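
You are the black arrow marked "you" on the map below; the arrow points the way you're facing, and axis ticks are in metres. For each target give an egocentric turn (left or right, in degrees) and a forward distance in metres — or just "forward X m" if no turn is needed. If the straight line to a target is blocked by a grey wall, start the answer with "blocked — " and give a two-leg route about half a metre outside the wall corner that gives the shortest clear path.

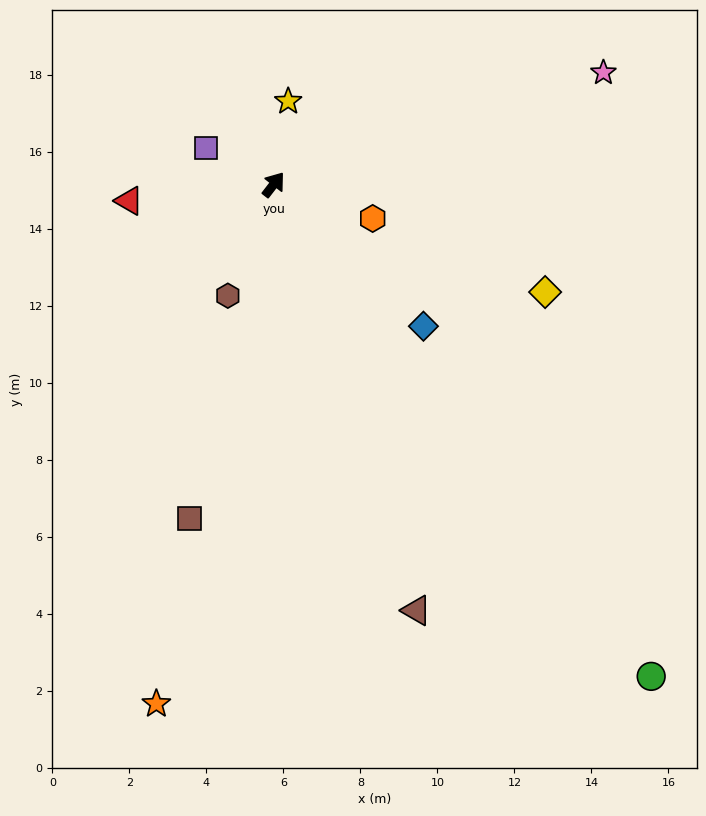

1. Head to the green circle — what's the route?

turn right 105°, forward 16.1 m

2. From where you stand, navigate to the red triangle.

turn left 134°, forward 3.8 m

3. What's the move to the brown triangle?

turn right 124°, forward 11.7 m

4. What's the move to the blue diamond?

turn right 96°, forward 5.4 m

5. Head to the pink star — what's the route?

turn right 34°, forward 9.0 m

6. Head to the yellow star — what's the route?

turn left 28°, forward 2.2 m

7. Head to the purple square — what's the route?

turn left 99°, forward 2.0 m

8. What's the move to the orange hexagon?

turn right 71°, forward 2.7 m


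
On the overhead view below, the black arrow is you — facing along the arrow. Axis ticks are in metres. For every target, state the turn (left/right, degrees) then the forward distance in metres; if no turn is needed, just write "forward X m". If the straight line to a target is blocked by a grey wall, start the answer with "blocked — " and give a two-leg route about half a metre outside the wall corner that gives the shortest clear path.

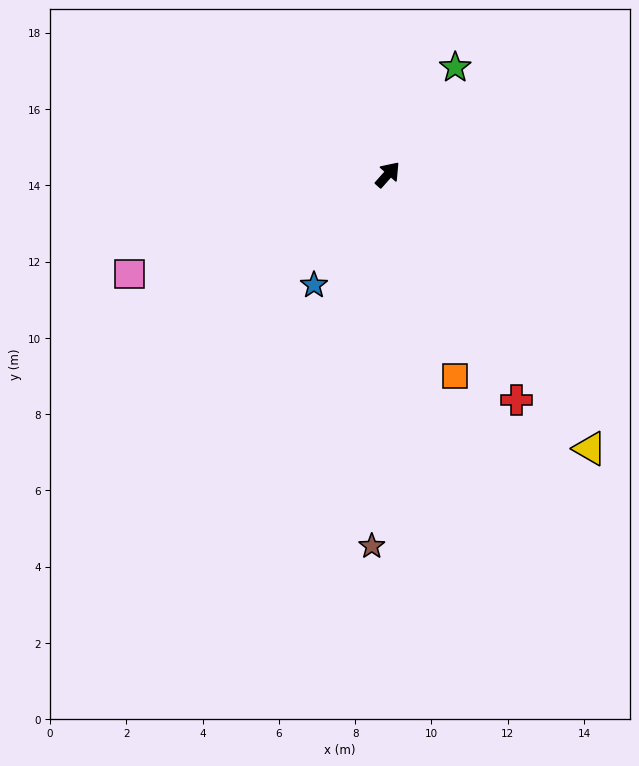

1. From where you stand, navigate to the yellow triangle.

turn right 102°, forward 8.9 m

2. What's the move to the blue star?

turn right 172°, forward 3.5 m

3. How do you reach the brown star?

turn right 141°, forward 9.8 m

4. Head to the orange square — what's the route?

turn right 120°, forward 5.6 m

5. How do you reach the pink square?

turn left 153°, forward 7.3 m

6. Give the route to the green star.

turn left 9°, forward 3.3 m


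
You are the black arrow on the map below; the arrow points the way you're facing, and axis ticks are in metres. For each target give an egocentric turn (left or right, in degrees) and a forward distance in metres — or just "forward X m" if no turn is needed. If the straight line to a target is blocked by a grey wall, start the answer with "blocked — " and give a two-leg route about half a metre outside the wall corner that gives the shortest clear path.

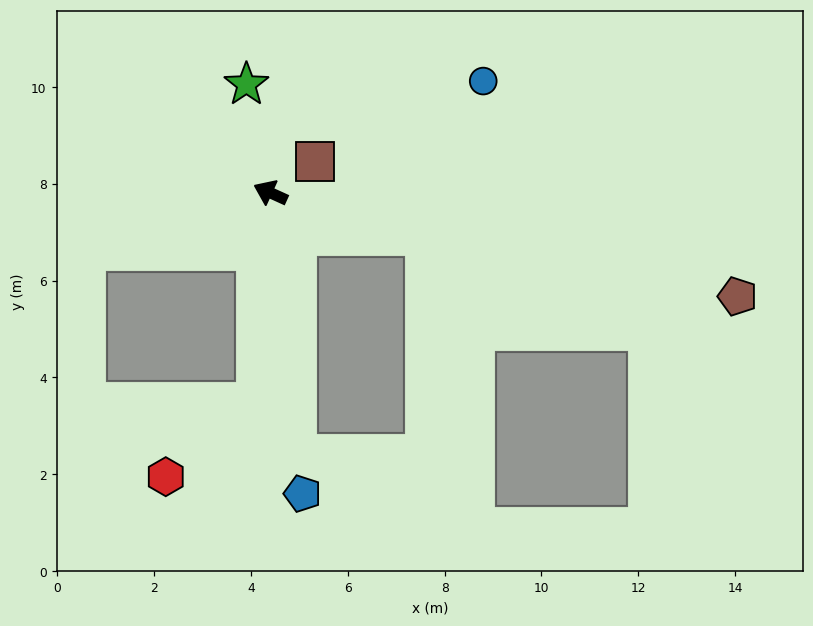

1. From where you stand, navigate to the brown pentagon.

turn right 168°, forward 9.9 m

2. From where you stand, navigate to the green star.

turn right 53°, forward 2.3 m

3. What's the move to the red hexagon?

blocked — turn left 111°, forward 4.4 m, then turn right 48°, forward 2.4 m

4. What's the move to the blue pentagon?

turn left 120°, forward 6.2 m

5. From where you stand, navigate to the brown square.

turn right 120°, forward 1.1 m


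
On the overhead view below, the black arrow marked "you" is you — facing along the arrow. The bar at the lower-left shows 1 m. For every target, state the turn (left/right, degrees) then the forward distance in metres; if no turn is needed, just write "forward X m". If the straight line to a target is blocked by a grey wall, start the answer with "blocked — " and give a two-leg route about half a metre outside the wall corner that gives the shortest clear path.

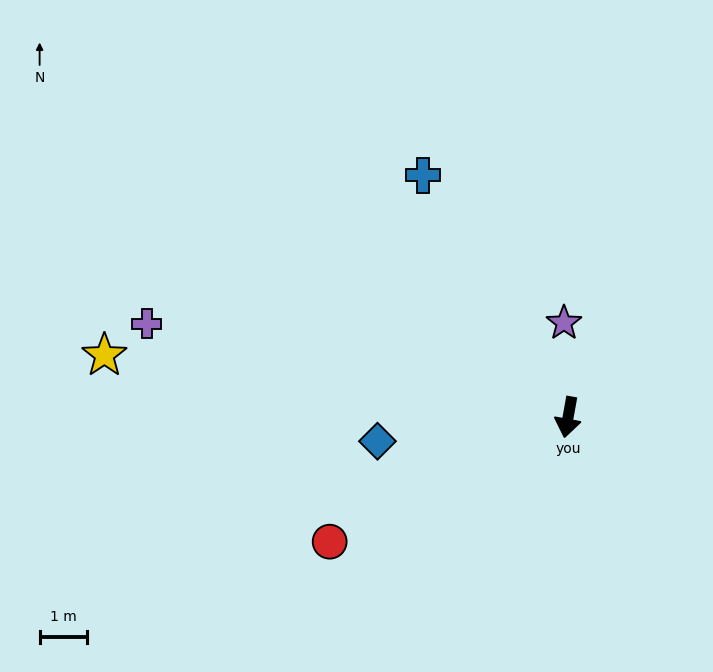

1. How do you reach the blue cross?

turn right 139°, forward 5.9 m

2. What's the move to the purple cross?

turn right 92°, forward 9.1 m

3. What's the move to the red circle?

turn right 52°, forward 5.7 m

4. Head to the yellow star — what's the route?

turn right 87°, forward 9.8 m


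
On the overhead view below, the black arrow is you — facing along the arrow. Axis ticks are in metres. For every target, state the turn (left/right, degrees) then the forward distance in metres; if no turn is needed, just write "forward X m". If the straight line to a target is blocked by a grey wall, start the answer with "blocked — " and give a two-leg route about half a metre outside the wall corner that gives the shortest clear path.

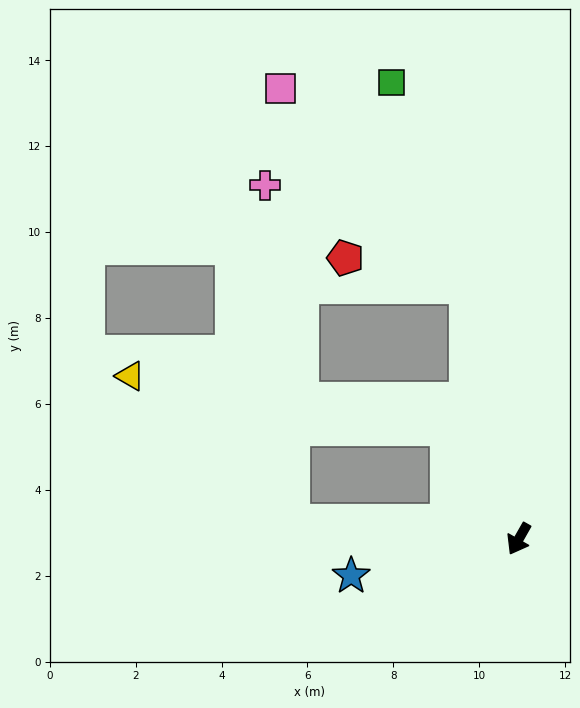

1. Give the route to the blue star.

turn right 48°, forward 4.0 m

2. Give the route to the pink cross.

blocked — turn right 139°, forward 6.0 m, then turn left 52°, forward 5.3 m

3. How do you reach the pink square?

blocked — turn right 139°, forward 6.0 m, then turn left 32°, forward 6.3 m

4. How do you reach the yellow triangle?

blocked — turn right 65°, forward 5.3 m, then turn right 38°, forward 5.1 m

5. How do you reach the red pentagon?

blocked — turn right 139°, forward 6.0 m, then turn left 66°, forward 2.9 m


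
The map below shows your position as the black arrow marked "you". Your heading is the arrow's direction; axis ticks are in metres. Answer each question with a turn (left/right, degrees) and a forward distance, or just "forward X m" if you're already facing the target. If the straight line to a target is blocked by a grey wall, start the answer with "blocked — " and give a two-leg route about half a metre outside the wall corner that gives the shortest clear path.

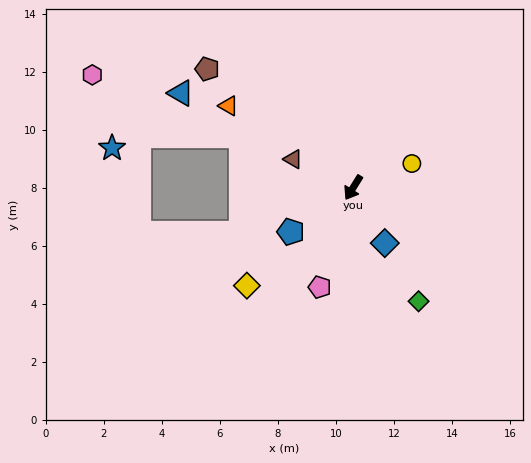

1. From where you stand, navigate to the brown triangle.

turn right 84°, forward 2.3 m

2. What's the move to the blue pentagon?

turn right 23°, forward 2.6 m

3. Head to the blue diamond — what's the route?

turn left 61°, forward 2.2 m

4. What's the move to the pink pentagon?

turn left 13°, forward 3.6 m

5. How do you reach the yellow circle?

turn left 144°, forward 2.2 m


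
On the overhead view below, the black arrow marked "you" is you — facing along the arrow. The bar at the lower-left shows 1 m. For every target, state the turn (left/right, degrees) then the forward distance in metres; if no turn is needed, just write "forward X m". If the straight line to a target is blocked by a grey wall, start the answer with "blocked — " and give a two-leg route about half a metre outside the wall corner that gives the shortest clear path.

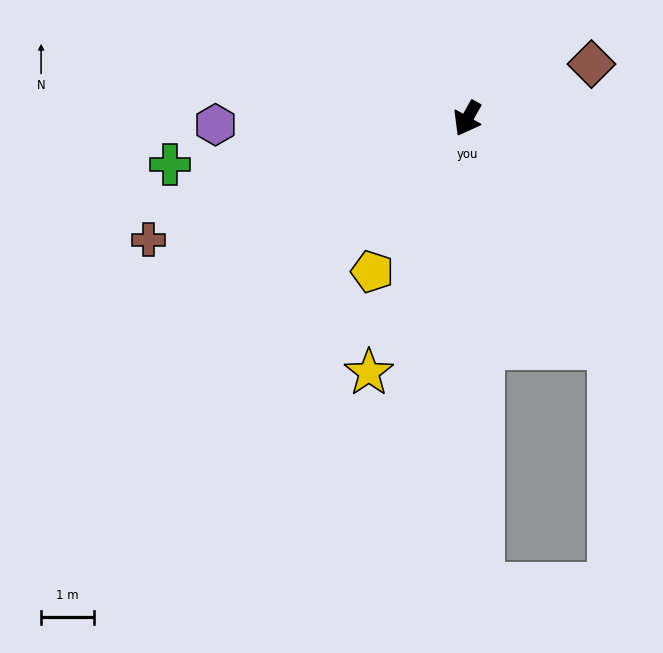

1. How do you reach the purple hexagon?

turn right 59°, forward 4.8 m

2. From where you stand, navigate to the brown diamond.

turn left 143°, forward 2.6 m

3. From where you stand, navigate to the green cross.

turn right 52°, forward 5.7 m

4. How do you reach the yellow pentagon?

turn right 3°, forward 3.4 m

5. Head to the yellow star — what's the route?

turn left 8°, forward 5.1 m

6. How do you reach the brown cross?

turn right 40°, forward 6.4 m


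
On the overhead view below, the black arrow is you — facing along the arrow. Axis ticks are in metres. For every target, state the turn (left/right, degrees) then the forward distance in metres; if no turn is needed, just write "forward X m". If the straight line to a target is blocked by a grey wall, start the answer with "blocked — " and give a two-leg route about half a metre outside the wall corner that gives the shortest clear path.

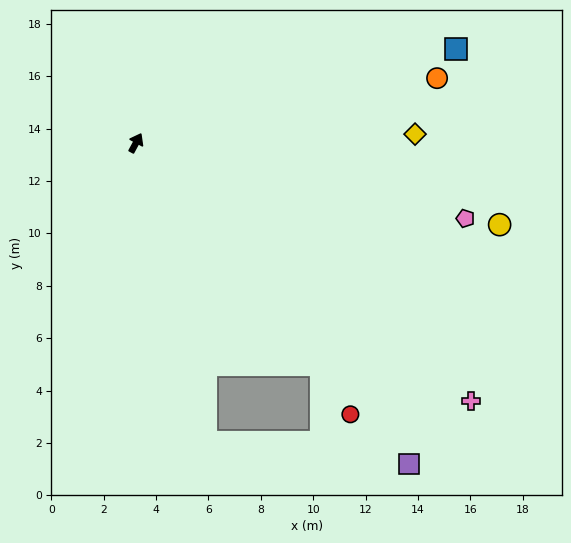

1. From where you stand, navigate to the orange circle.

turn right 50°, forward 11.8 m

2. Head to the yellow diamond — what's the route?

turn right 60°, forward 10.7 m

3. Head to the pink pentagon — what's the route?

turn right 75°, forward 12.9 m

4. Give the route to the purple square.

turn right 111°, forward 16.1 m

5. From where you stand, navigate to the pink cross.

turn right 99°, forward 16.1 m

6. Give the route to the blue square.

turn right 45°, forward 12.7 m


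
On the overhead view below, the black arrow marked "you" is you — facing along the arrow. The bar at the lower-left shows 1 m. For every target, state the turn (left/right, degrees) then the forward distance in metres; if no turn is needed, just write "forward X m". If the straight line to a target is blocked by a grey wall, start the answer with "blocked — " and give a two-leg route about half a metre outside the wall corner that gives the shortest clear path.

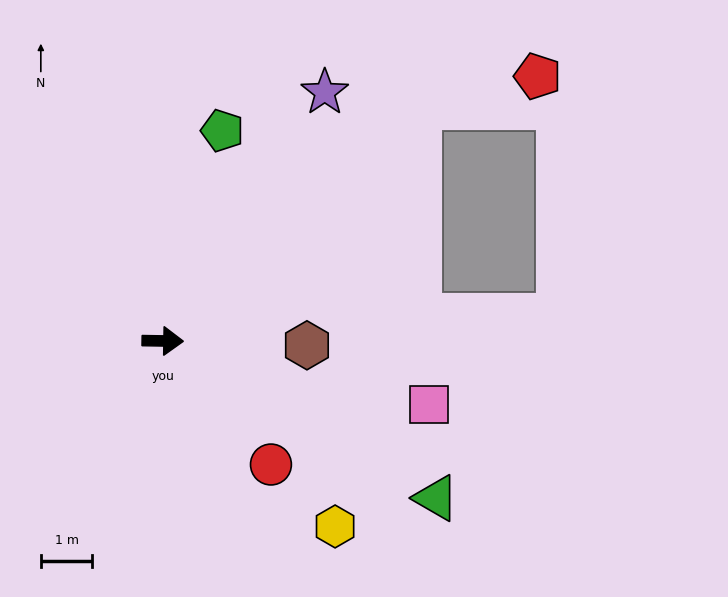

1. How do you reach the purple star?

turn left 58°, forward 5.8 m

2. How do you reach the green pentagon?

turn left 75°, forward 4.2 m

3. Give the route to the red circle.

turn right 48°, forward 3.2 m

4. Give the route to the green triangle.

turn right 29°, forward 6.1 m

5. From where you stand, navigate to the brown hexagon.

forward 2.8 m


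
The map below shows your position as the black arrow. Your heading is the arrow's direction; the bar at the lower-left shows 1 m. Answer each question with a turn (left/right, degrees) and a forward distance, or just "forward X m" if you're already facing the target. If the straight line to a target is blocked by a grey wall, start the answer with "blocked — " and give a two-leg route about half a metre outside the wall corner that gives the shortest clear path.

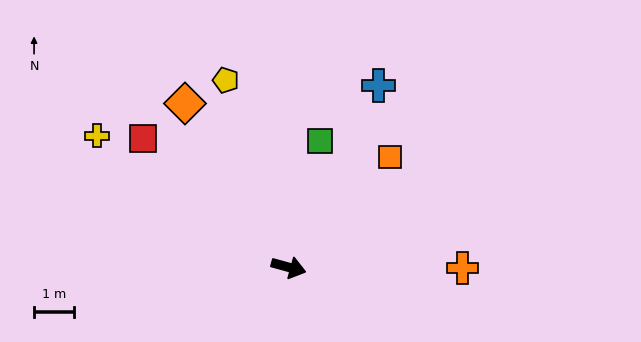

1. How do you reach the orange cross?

turn left 15°, forward 4.4 m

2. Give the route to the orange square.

turn left 63°, forward 3.8 m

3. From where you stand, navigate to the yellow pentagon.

turn left 124°, forward 4.9 m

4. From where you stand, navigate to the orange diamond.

turn left 138°, forward 4.9 m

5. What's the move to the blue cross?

turn left 79°, forward 5.1 m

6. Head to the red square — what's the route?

turn left 154°, forward 4.9 m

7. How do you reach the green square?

turn left 91°, forward 3.3 m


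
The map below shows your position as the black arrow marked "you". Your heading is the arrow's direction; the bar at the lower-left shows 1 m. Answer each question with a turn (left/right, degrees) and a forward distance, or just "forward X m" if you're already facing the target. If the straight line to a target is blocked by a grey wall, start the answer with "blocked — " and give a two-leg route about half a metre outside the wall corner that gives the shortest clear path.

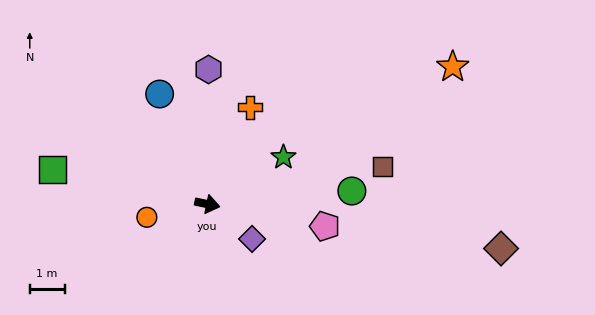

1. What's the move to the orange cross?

turn left 78°, forward 3.0 m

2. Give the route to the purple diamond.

turn right 26°, forward 1.6 m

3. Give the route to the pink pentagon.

forward 3.4 m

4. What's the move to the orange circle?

turn right 156°, forward 1.8 m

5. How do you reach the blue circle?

turn left 125°, forward 3.4 m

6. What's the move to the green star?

turn left 43°, forward 2.6 m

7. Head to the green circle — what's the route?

turn left 17°, forward 4.2 m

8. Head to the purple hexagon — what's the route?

turn left 101°, forward 3.9 m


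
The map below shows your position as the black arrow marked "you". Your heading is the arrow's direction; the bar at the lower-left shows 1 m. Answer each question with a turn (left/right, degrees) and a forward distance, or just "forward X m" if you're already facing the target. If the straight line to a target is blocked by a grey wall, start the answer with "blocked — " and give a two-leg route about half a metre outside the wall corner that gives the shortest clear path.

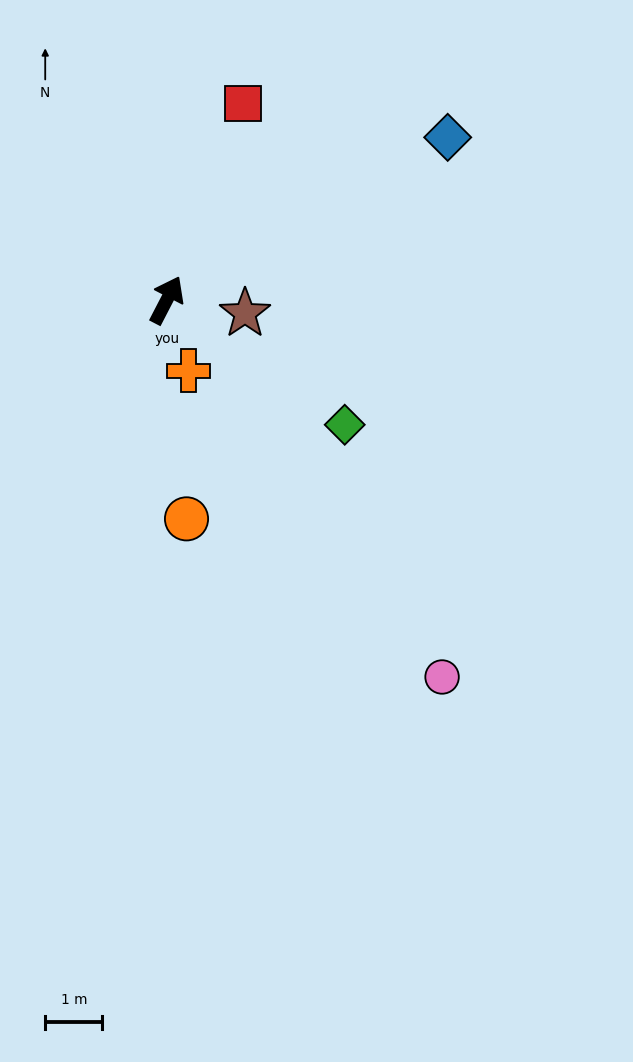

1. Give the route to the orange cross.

turn right 135°, forward 1.3 m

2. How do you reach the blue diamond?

turn right 33°, forward 5.7 m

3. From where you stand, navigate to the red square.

turn left 6°, forward 3.7 m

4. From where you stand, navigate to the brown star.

turn right 72°, forward 1.4 m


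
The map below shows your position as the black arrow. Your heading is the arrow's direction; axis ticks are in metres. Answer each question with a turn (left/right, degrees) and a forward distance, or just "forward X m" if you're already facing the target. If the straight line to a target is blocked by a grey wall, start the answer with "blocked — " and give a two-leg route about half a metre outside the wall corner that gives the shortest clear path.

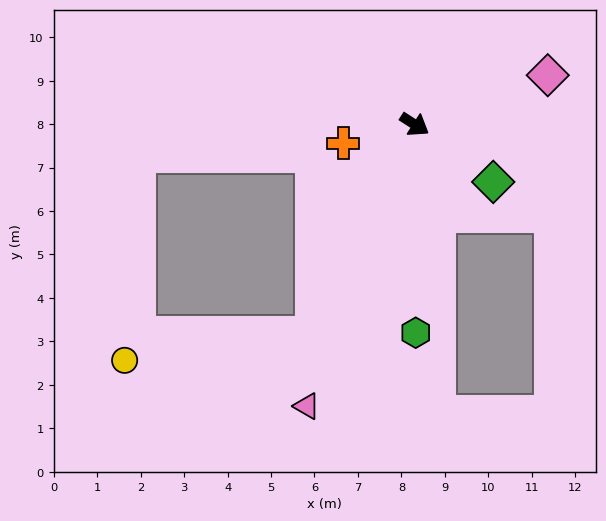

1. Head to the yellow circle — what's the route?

blocked — turn right 83°, forward 5.4 m, then turn right 56°, forward 4.4 m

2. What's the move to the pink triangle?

turn right 78°, forward 6.9 m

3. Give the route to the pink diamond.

turn left 53°, forward 3.3 m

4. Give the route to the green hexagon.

turn right 57°, forward 4.8 m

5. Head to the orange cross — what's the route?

turn right 133°, forward 1.7 m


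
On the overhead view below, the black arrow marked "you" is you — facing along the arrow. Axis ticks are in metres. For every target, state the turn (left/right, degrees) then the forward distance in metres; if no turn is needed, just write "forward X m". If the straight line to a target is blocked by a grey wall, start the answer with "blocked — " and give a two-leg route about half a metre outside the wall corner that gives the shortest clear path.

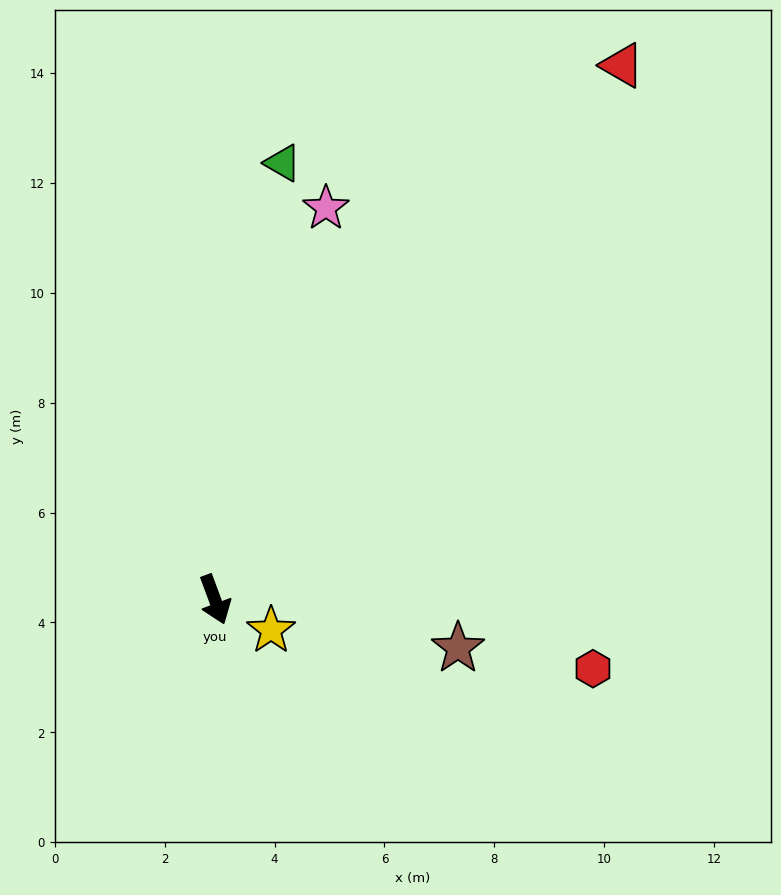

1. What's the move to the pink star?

turn left 144°, forward 7.4 m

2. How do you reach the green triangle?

turn left 151°, forward 8.0 m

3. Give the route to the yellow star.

turn left 41°, forward 1.2 m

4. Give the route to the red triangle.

turn left 122°, forward 12.2 m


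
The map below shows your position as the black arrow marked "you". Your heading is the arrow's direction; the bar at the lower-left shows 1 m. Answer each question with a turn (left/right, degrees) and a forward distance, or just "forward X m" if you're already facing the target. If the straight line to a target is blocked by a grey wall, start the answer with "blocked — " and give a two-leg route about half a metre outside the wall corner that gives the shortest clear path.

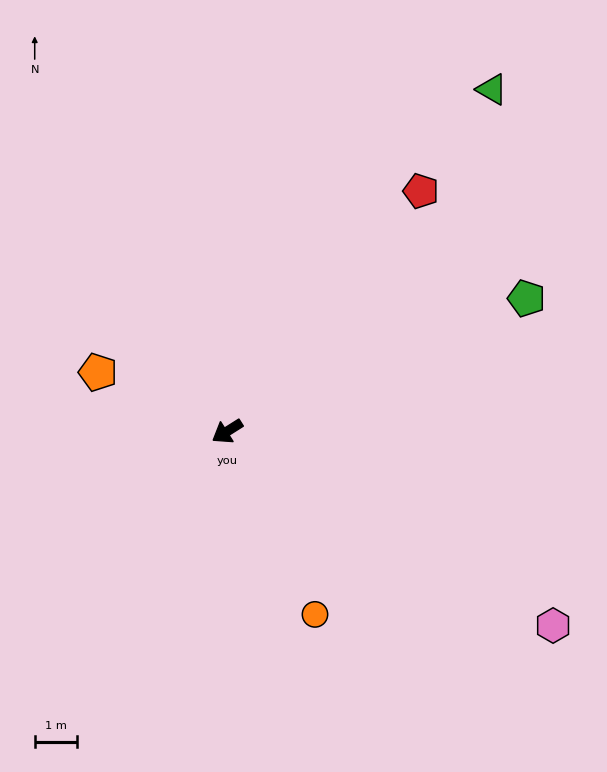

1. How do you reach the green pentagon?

turn left 172°, forward 7.7 m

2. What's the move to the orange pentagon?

turn right 57°, forward 3.3 m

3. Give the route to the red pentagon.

turn right 161°, forward 7.2 m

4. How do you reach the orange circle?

turn left 83°, forward 4.7 m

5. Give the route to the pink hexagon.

turn left 117°, forward 8.9 m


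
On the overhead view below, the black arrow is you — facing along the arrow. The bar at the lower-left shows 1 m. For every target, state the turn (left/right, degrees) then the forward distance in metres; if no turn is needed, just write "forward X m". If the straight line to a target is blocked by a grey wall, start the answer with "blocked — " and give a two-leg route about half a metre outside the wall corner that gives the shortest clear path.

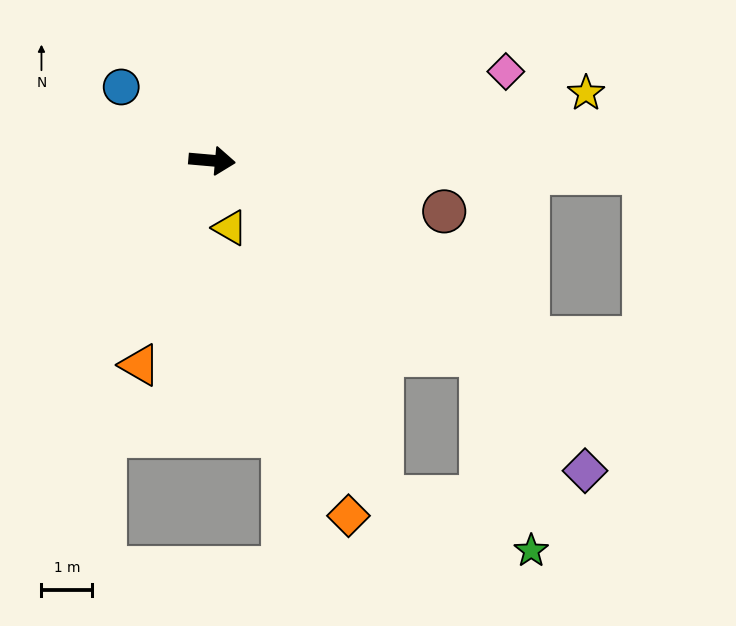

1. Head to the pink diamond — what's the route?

turn left 22°, forward 6.0 m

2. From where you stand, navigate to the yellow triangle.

turn right 70°, forward 1.4 m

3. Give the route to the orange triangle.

turn right 104°, forward 4.3 m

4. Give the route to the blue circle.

turn left 146°, forward 2.3 m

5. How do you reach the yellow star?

turn left 15°, forward 7.5 m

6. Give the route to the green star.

blocked — turn right 31°, forward 6.5 m, then turn right 40°, forward 4.0 m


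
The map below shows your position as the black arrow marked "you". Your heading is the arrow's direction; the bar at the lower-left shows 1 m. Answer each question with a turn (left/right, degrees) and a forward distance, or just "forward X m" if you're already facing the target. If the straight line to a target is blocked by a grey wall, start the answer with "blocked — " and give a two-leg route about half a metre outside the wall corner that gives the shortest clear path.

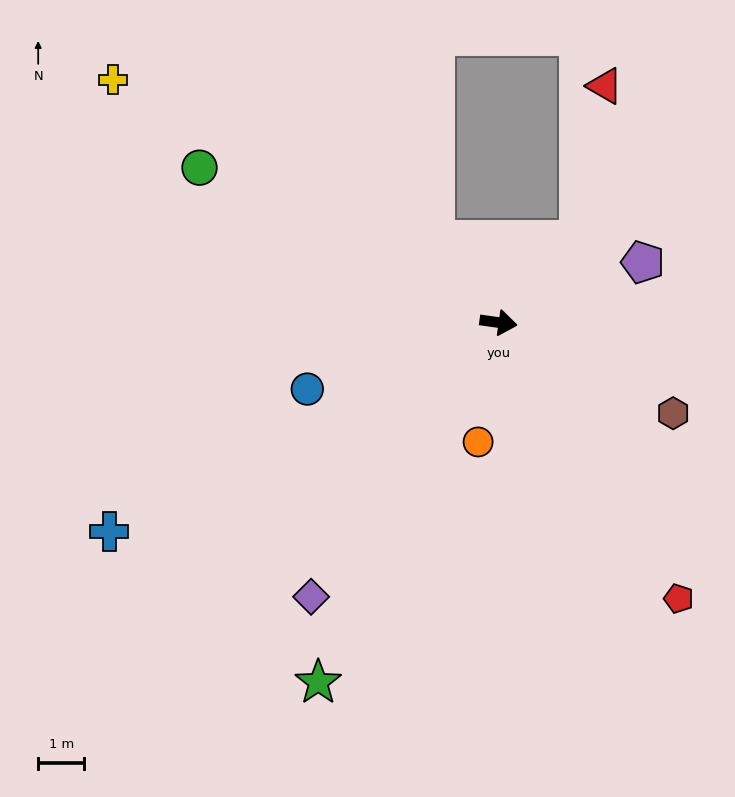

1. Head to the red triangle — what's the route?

blocked — turn left 54°, forward 2.5 m, then turn left 35°, forward 3.4 m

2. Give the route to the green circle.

turn left 161°, forward 7.3 m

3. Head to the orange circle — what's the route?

turn right 92°, forward 2.6 m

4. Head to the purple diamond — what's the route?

turn right 116°, forward 7.2 m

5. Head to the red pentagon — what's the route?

turn right 49°, forward 7.1 m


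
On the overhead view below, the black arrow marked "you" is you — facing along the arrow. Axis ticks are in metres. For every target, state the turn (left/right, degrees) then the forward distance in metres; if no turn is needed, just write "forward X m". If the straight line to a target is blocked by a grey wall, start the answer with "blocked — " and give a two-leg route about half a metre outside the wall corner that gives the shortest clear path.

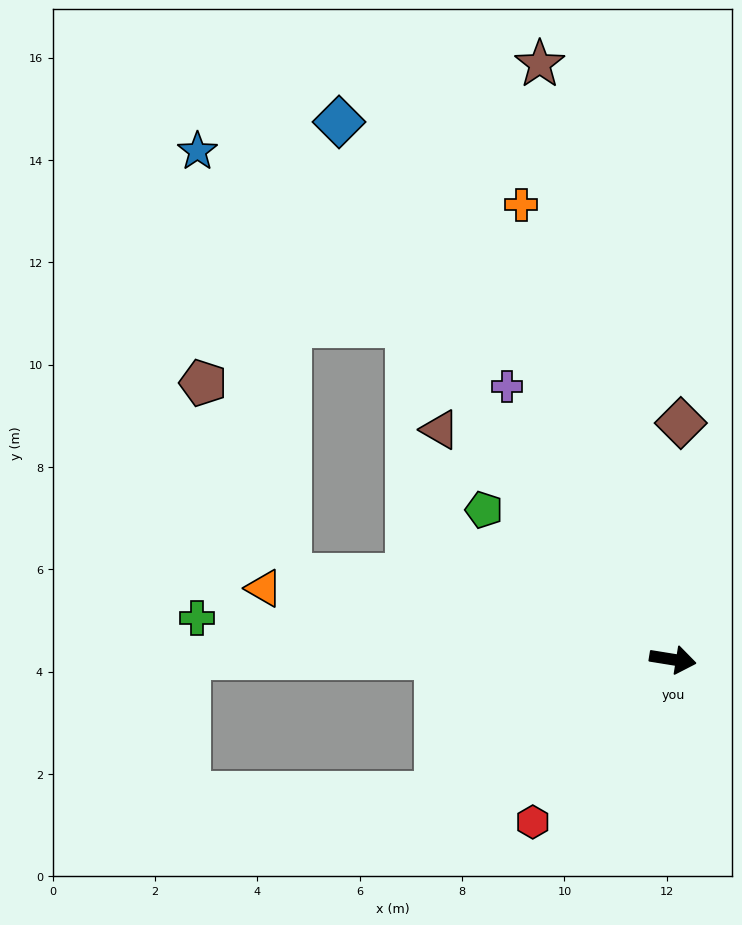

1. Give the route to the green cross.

turn right 176°, forward 9.3 m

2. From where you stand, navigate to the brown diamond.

turn left 97°, forward 4.6 m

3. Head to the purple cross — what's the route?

turn left 130°, forward 6.2 m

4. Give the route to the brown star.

turn left 112°, forward 11.9 m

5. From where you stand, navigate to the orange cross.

turn left 118°, forward 9.4 m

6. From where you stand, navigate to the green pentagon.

turn left 151°, forward 4.7 m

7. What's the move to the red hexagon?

turn right 122°, forward 4.2 m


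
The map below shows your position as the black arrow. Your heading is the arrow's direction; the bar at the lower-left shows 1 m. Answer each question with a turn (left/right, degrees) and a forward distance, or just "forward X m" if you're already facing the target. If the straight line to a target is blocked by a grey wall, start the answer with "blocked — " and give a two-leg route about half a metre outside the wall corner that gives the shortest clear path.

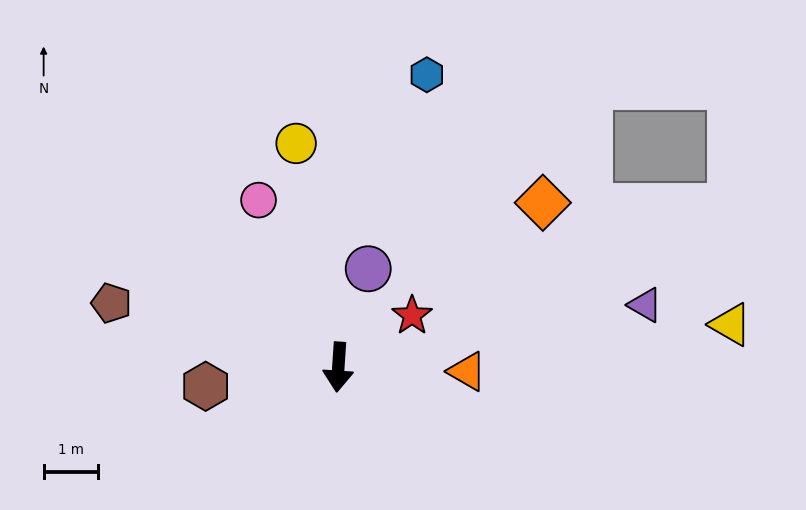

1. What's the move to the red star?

turn left 129°, forward 1.6 m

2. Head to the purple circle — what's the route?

turn left 167°, forward 1.9 m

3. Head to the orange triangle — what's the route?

turn left 92°, forward 2.4 m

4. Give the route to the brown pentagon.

turn right 102°, forward 4.3 m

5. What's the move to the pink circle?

turn right 151°, forward 3.4 m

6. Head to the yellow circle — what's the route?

turn right 166°, forward 4.2 m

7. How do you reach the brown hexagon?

turn right 78°, forward 2.5 m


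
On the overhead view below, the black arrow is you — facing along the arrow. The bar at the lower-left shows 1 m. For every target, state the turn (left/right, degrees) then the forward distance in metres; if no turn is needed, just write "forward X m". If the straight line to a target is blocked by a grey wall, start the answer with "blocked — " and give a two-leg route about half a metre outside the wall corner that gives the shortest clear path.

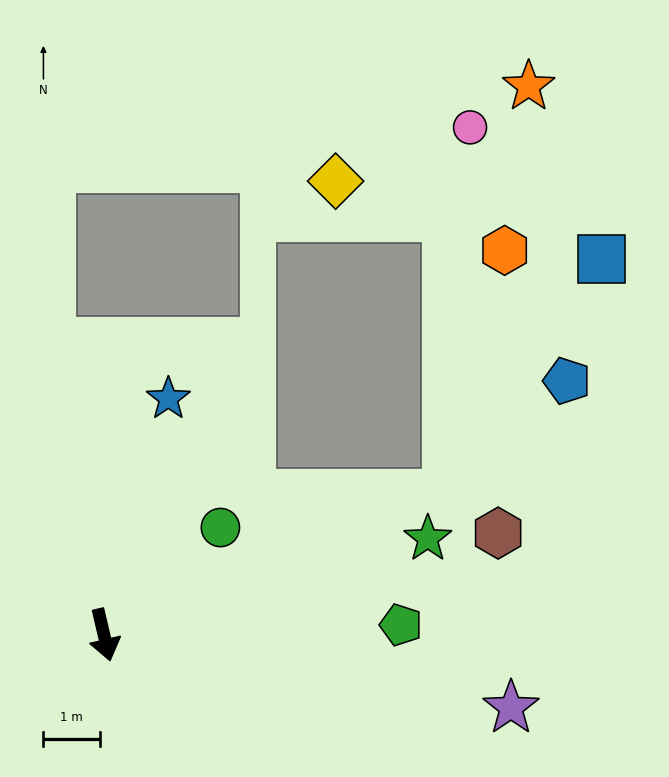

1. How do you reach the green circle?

turn left 120°, forward 2.8 m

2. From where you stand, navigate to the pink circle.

blocked — turn left 99°, forward 6.5 m, then turn left 64°, forward 6.5 m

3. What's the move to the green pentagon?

turn left 79°, forward 5.2 m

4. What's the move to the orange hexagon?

blocked — turn left 99°, forward 6.5 m, then turn left 54°, forward 4.4 m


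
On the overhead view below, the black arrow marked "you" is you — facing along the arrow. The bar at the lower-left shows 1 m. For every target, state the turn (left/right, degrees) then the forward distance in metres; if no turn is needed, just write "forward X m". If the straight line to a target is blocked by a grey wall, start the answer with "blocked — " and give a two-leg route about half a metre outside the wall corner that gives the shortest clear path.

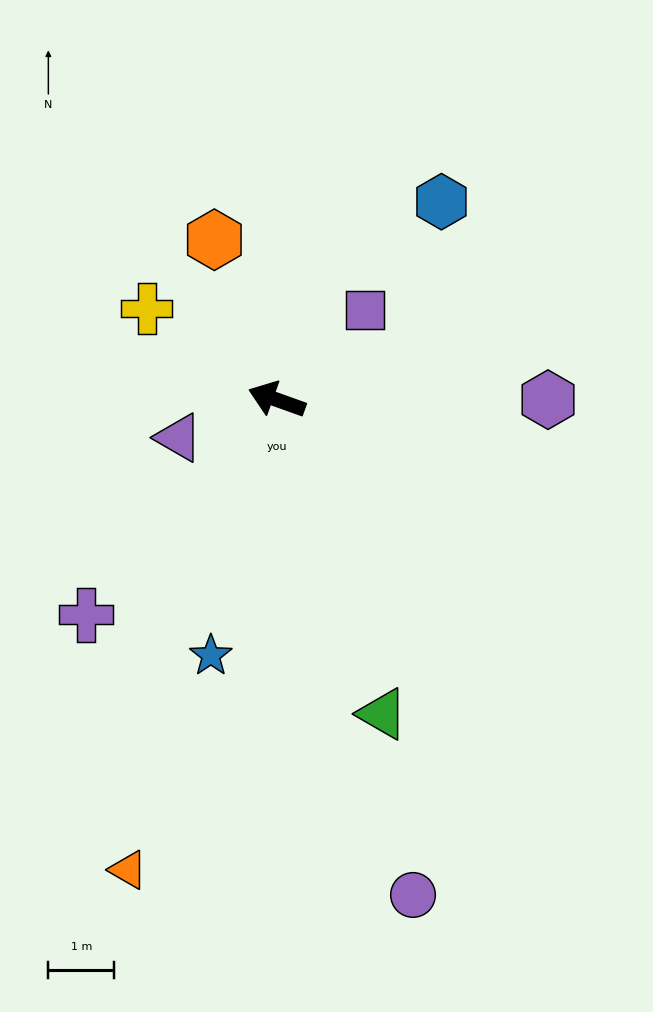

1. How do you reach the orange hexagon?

turn right 49°, forward 2.6 m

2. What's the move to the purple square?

turn right 115°, forward 1.9 m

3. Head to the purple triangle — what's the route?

turn left 41°, forward 1.6 m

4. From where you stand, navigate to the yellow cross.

turn right 15°, forward 2.4 m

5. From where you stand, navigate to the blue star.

turn left 95°, forward 4.0 m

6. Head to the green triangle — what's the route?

turn left 128°, forward 5.0 m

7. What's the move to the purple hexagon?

turn right 160°, forward 4.1 m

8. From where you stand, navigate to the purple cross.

turn left 68°, forward 4.4 m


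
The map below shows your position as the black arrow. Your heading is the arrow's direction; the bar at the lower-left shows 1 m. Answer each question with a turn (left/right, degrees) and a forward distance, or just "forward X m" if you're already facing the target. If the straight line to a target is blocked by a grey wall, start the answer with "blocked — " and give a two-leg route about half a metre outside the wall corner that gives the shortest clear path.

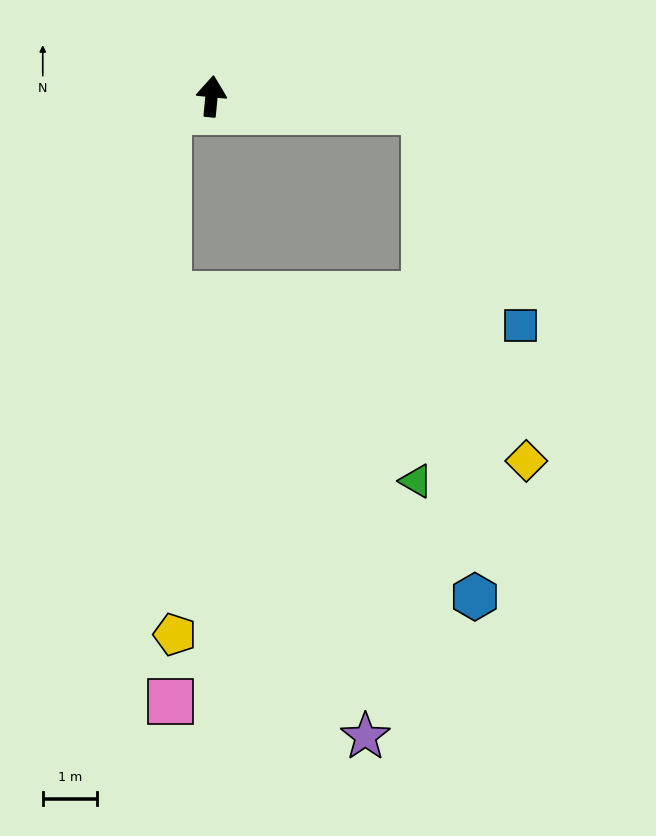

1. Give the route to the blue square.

blocked — turn right 89°, forward 3.9 m, then turn right 61°, forward 4.3 m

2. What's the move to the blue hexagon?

blocked — turn right 89°, forward 3.9 m, then turn right 80°, forward 9.0 m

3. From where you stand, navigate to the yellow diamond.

blocked — turn right 89°, forward 3.9 m, then turn right 69°, forward 6.7 m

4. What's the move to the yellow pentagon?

blocked — turn left 115°, forward 0.8 m, then turn left 71°, forward 9.6 m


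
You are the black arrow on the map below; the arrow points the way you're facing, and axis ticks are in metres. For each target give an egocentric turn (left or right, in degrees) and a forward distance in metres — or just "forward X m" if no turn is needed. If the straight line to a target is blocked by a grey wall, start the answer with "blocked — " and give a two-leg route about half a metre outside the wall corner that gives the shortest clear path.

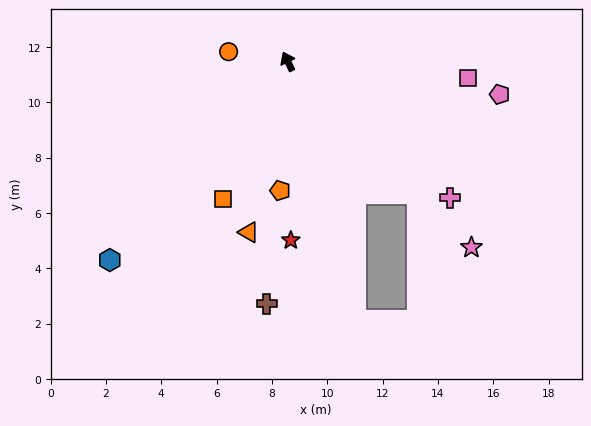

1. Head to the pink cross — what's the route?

turn right 156°, forward 7.7 m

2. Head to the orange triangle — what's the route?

turn left 141°, forward 6.3 m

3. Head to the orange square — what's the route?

turn left 129°, forward 5.5 m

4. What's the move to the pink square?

turn right 121°, forward 6.6 m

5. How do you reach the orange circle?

turn left 55°, forward 2.2 m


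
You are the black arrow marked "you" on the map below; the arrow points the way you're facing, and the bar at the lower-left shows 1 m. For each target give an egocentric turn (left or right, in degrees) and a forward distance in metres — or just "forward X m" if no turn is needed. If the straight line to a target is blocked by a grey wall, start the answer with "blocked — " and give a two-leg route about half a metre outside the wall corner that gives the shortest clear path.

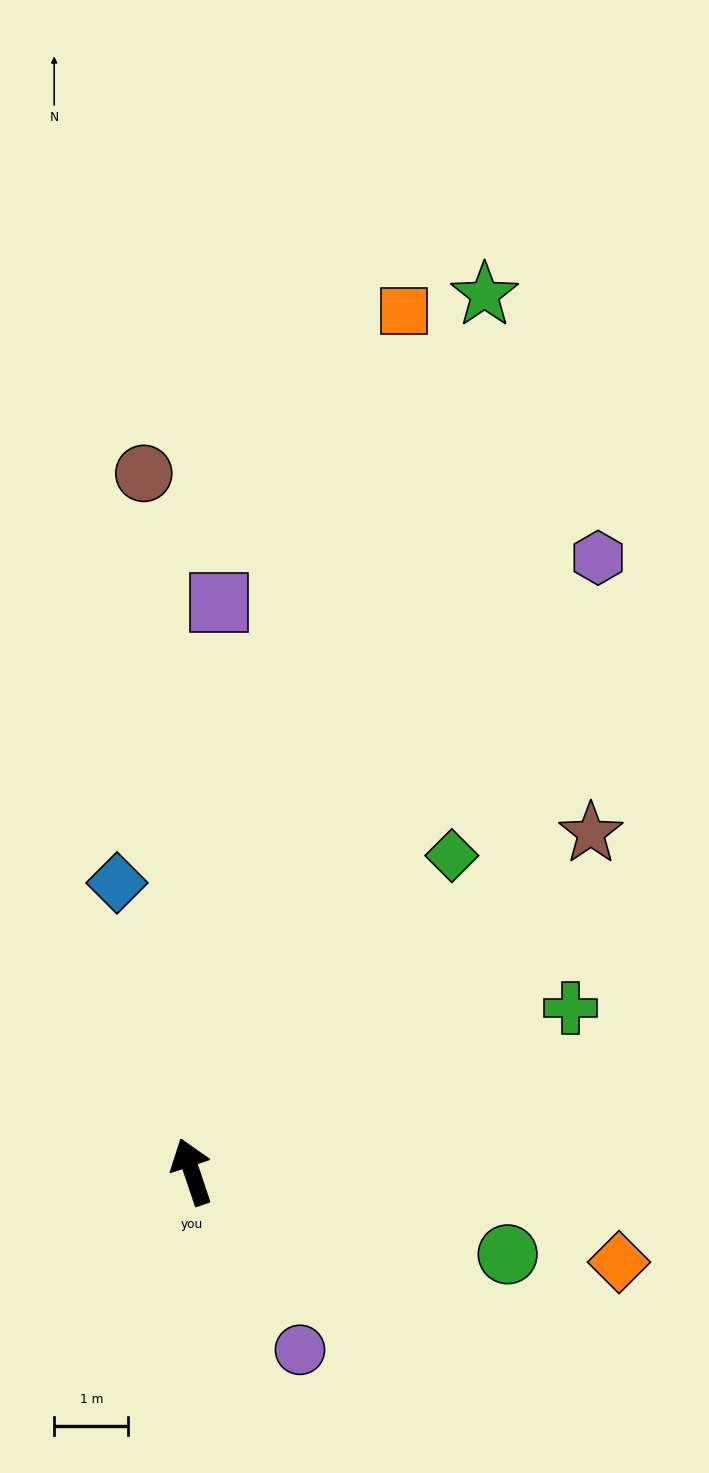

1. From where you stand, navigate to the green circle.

turn right 123°, forward 4.4 m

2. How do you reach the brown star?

turn right 68°, forward 7.1 m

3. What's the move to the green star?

turn right 37°, forward 12.5 m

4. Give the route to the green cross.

turn right 85°, forward 5.6 m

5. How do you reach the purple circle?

turn right 167°, forward 2.8 m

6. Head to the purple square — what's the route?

turn right 21°, forward 7.7 m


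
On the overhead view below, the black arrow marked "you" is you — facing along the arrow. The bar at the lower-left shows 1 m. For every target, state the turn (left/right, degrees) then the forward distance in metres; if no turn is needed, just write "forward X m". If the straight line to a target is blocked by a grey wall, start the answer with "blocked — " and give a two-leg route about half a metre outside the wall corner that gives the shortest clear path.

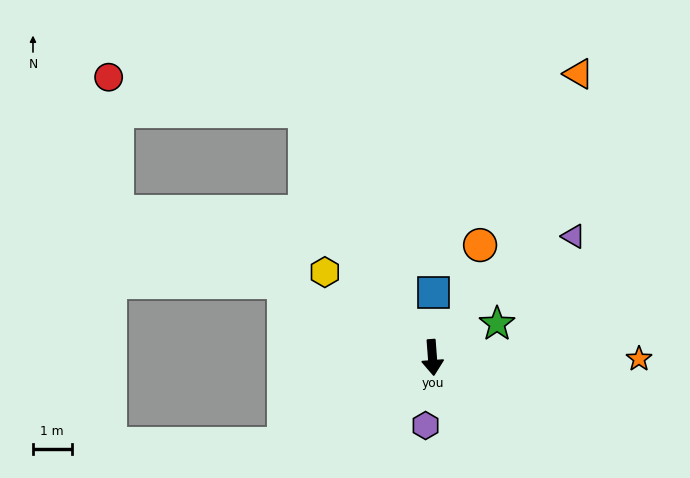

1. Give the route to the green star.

turn left 113°, forward 1.9 m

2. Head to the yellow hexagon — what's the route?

turn right 133°, forward 3.6 m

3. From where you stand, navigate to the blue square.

turn left 175°, forward 1.7 m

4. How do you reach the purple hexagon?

turn right 10°, forward 1.8 m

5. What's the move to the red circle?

blocked — turn right 157°, forward 7.2 m, then turn left 53°, forward 5.1 m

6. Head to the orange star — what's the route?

turn left 85°, forward 5.4 m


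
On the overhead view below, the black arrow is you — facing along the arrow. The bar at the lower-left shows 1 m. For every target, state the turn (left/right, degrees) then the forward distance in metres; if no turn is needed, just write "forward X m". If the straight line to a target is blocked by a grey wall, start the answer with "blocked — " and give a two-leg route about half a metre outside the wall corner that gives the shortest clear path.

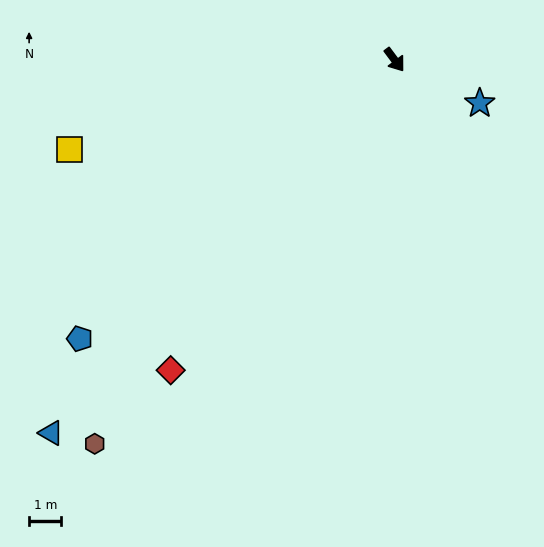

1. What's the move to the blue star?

turn left 26°, forward 3.0 m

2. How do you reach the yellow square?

turn right 111°, forward 10.4 m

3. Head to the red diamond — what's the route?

turn right 73°, forward 11.8 m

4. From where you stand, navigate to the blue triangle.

turn right 79°, forward 15.7 m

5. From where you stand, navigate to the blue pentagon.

turn right 85°, forward 13.0 m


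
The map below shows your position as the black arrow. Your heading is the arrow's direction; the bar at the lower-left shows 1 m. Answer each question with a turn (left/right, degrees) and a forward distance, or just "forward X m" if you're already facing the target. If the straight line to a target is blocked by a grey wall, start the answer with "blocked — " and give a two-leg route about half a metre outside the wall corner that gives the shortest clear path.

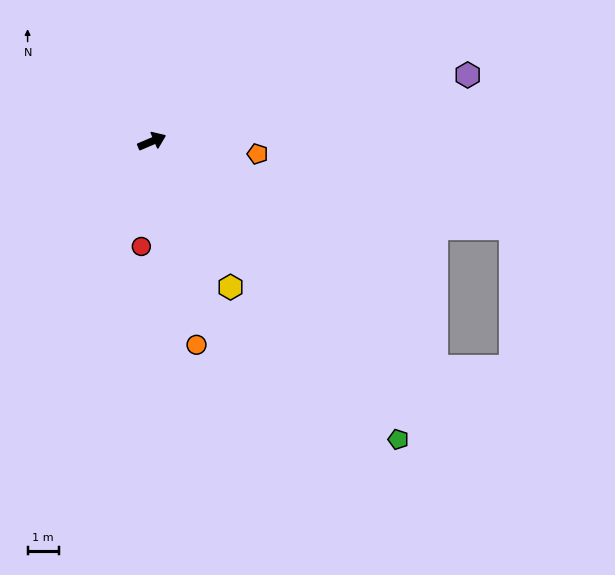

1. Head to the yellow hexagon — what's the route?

turn right 85°, forward 5.3 m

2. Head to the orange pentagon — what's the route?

turn right 30°, forward 3.4 m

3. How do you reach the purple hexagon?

turn right 11°, forward 10.4 m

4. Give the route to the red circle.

turn right 119°, forward 3.4 m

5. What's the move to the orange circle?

turn right 101°, forward 6.7 m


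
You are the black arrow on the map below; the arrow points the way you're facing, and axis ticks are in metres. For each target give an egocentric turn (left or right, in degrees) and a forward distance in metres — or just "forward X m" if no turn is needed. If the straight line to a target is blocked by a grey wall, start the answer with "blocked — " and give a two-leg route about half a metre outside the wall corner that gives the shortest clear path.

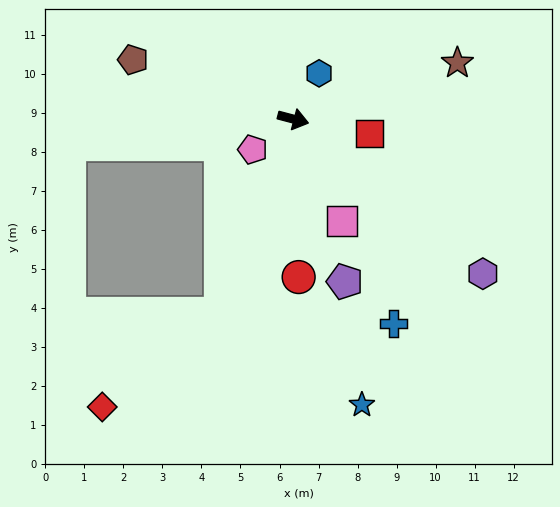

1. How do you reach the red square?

turn left 4°, forward 2.0 m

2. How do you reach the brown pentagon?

turn left 174°, forward 4.4 m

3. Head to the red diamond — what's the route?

blocked — turn right 96°, forward 5.3 m, then turn right 31°, forward 3.9 m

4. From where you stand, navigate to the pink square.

turn right 50°, forward 2.9 m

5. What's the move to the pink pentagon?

turn right 128°, forward 1.3 m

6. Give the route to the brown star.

turn left 34°, forward 4.4 m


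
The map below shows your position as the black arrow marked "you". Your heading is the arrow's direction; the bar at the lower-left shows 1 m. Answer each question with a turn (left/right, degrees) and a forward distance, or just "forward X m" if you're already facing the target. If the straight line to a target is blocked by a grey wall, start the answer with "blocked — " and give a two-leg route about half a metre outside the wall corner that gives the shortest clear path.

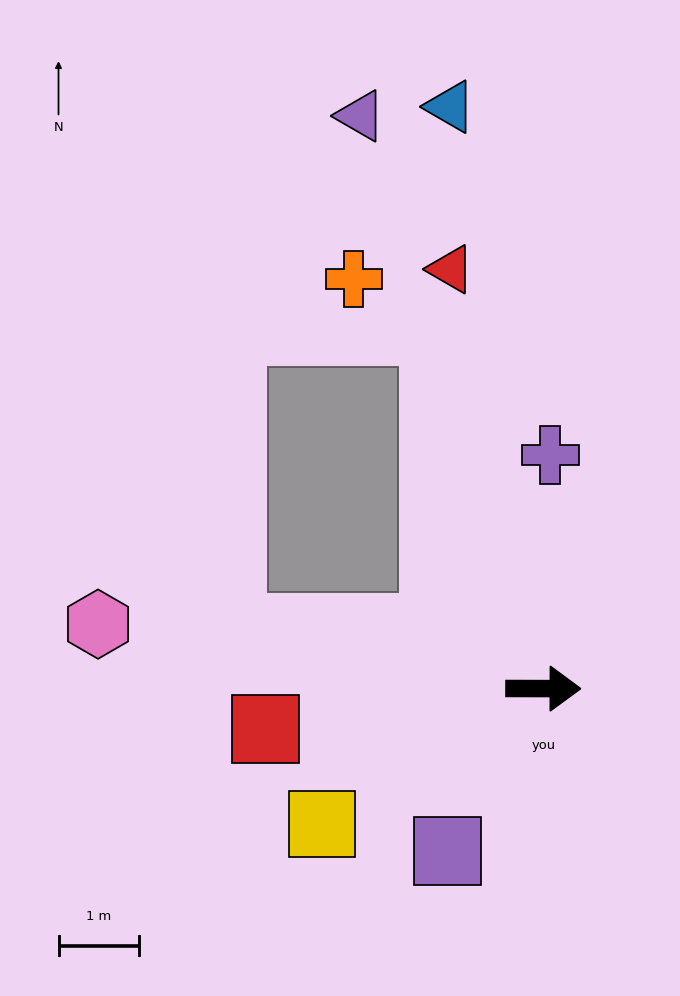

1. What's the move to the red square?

turn right 172°, forward 3.5 m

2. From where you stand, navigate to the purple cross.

turn left 88°, forward 2.9 m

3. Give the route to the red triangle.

turn left 103°, forward 5.4 m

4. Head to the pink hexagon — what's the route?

turn left 172°, forward 5.6 m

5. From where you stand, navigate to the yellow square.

turn right 148°, forward 3.2 m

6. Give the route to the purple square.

turn right 120°, forward 2.4 m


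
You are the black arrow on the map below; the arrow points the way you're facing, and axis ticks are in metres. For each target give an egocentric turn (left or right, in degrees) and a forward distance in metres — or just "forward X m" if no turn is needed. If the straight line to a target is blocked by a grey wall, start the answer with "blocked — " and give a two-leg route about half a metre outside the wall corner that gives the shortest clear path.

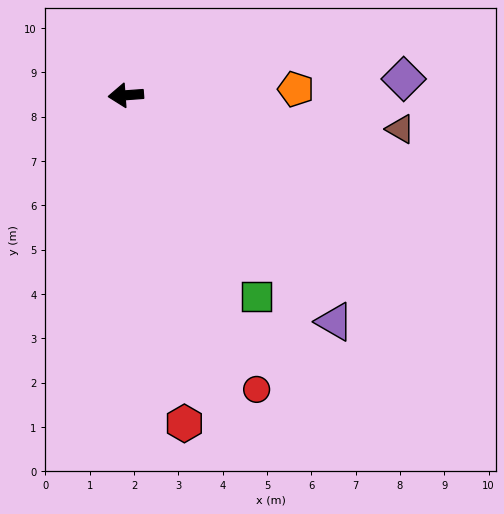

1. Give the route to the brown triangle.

turn left 169°, forward 6.2 m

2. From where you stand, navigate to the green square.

turn left 119°, forward 5.4 m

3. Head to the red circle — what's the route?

turn left 110°, forward 7.3 m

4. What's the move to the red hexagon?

turn left 96°, forward 7.5 m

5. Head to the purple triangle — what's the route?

turn left 128°, forward 6.9 m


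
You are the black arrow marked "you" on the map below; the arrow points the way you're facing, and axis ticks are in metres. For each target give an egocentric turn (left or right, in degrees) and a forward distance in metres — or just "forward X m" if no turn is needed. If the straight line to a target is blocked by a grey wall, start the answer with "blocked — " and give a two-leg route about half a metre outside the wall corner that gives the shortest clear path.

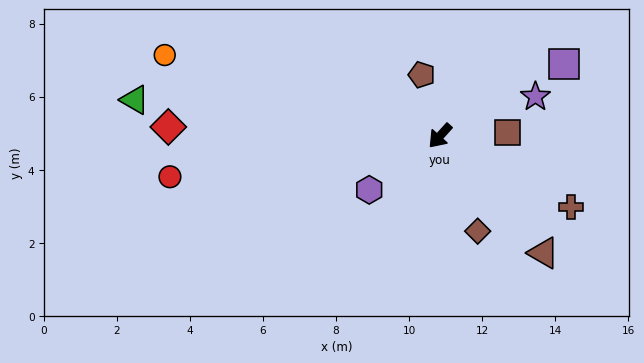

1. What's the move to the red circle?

turn right 39°, forward 7.5 m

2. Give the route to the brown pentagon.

turn right 121°, forward 1.7 m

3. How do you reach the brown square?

turn left 135°, forward 1.8 m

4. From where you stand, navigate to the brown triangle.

turn left 83°, forward 4.3 m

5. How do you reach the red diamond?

turn right 50°, forward 7.4 m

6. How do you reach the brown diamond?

turn left 64°, forward 2.8 m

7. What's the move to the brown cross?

turn left 103°, forward 4.1 m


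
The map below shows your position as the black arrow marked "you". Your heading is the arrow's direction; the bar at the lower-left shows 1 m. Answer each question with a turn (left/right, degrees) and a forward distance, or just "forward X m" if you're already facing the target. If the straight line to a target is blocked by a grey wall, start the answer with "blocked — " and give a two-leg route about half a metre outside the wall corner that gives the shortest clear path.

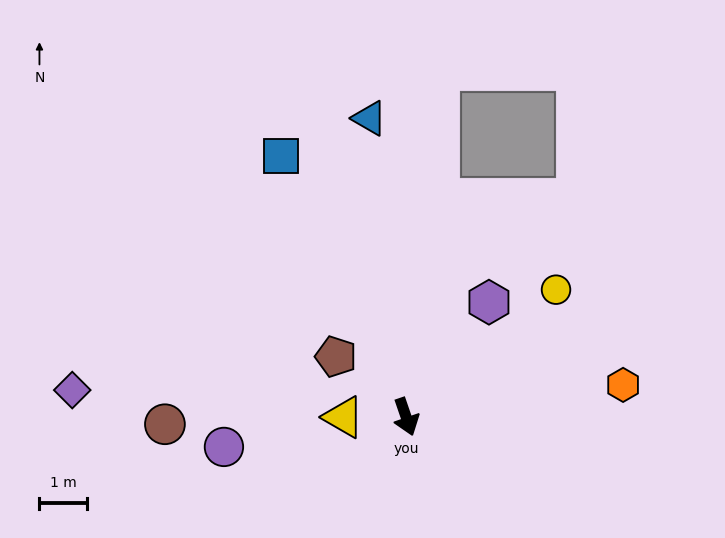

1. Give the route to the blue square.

turn right 173°, forward 6.1 m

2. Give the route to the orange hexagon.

turn left 79°, forward 4.6 m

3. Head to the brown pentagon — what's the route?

turn right 150°, forward 2.0 m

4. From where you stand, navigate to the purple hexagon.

turn left 125°, forward 3.0 m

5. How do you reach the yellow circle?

turn left 111°, forward 4.2 m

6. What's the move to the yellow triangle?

turn right 109°, forward 1.3 m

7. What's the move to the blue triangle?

turn left 168°, forward 6.4 m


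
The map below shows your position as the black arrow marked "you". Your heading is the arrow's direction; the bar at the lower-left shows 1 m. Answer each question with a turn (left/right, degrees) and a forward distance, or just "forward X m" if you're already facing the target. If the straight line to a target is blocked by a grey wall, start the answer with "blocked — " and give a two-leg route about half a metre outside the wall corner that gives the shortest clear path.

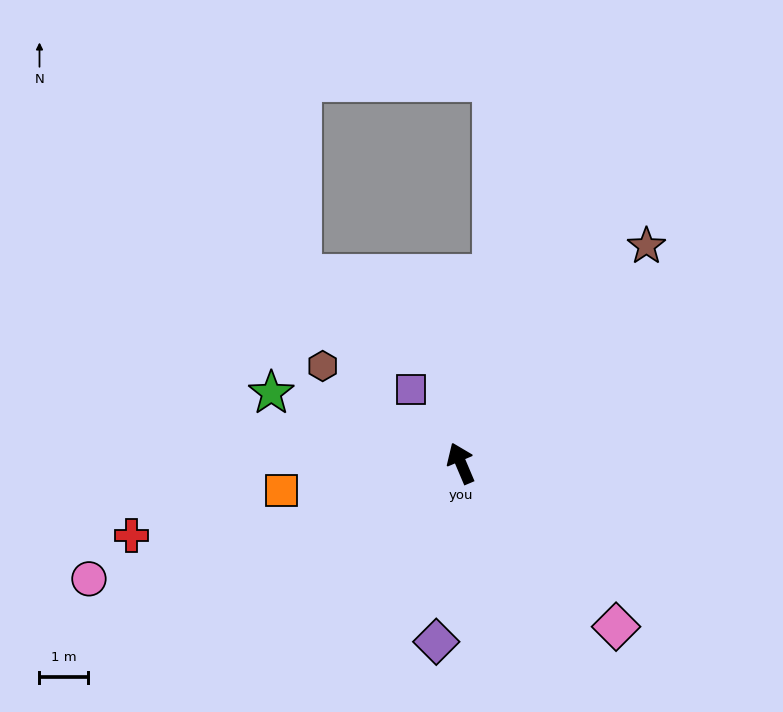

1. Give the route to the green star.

turn left 47°, forward 4.2 m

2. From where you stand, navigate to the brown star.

turn right 64°, forward 5.9 m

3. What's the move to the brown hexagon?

turn left 32°, forward 3.5 m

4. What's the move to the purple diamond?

turn left 149°, forward 3.7 m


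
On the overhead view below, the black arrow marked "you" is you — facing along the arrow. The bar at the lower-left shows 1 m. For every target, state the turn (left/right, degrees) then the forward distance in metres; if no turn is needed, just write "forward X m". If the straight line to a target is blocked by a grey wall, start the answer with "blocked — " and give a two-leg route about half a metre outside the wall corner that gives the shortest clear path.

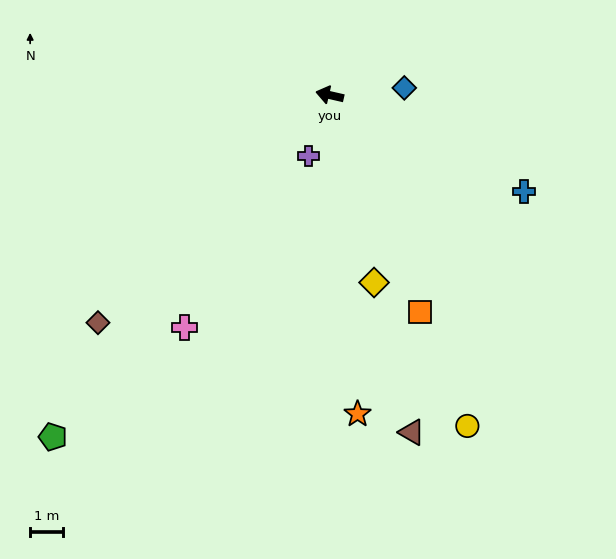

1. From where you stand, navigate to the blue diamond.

turn right 162°, forward 2.3 m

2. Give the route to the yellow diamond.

turn left 116°, forward 5.9 m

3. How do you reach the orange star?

turn left 108°, forward 9.8 m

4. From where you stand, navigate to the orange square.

turn left 126°, forward 7.2 m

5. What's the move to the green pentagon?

turn left 64°, forward 13.5 m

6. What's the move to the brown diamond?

turn left 57°, forward 9.9 m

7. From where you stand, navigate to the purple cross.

turn left 84°, forward 2.0 m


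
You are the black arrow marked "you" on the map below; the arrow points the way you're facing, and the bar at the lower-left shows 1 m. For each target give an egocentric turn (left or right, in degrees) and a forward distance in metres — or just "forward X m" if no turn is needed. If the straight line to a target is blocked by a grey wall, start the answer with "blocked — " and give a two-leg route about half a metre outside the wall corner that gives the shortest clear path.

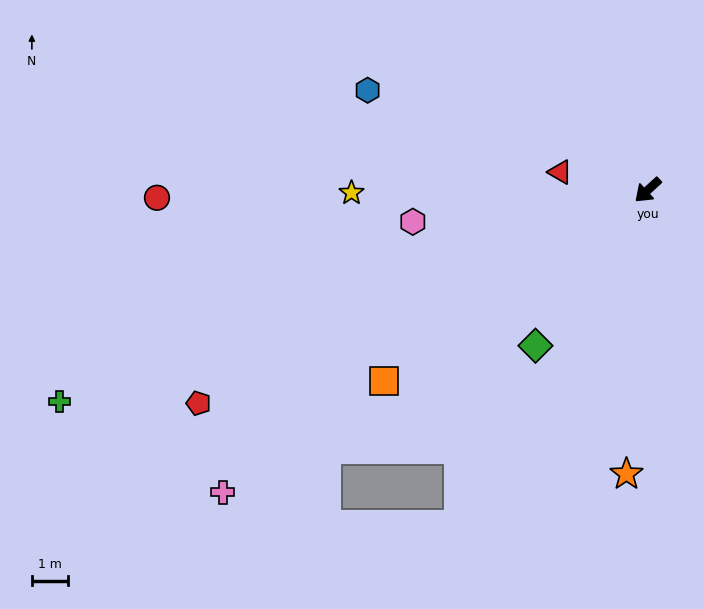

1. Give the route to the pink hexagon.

turn right 35°, forward 6.5 m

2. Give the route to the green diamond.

turn left 12°, forward 5.2 m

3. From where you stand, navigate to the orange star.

turn left 43°, forward 7.8 m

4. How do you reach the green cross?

turn right 23°, forward 17.1 m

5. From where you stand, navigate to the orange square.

turn right 7°, forward 8.9 m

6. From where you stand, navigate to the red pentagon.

turn right 17°, forward 13.6 m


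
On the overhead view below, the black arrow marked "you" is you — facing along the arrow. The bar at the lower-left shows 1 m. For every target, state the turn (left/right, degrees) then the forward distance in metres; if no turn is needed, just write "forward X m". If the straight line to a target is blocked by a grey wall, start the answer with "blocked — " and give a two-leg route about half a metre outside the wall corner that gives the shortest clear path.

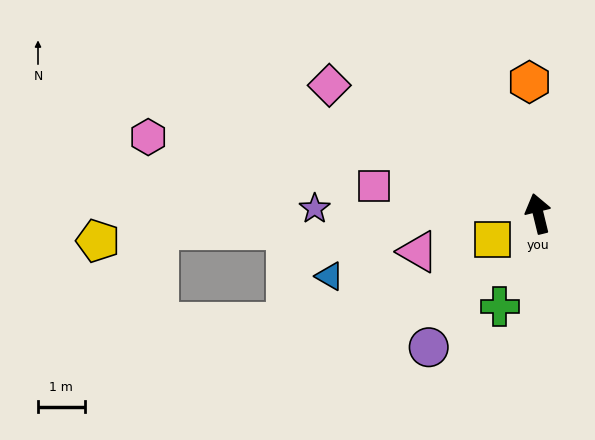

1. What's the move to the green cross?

turn left 144°, forward 2.1 m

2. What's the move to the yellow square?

turn left 106°, forward 1.1 m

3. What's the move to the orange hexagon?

turn right 10°, forward 2.8 m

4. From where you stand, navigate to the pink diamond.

turn left 45°, forward 5.2 m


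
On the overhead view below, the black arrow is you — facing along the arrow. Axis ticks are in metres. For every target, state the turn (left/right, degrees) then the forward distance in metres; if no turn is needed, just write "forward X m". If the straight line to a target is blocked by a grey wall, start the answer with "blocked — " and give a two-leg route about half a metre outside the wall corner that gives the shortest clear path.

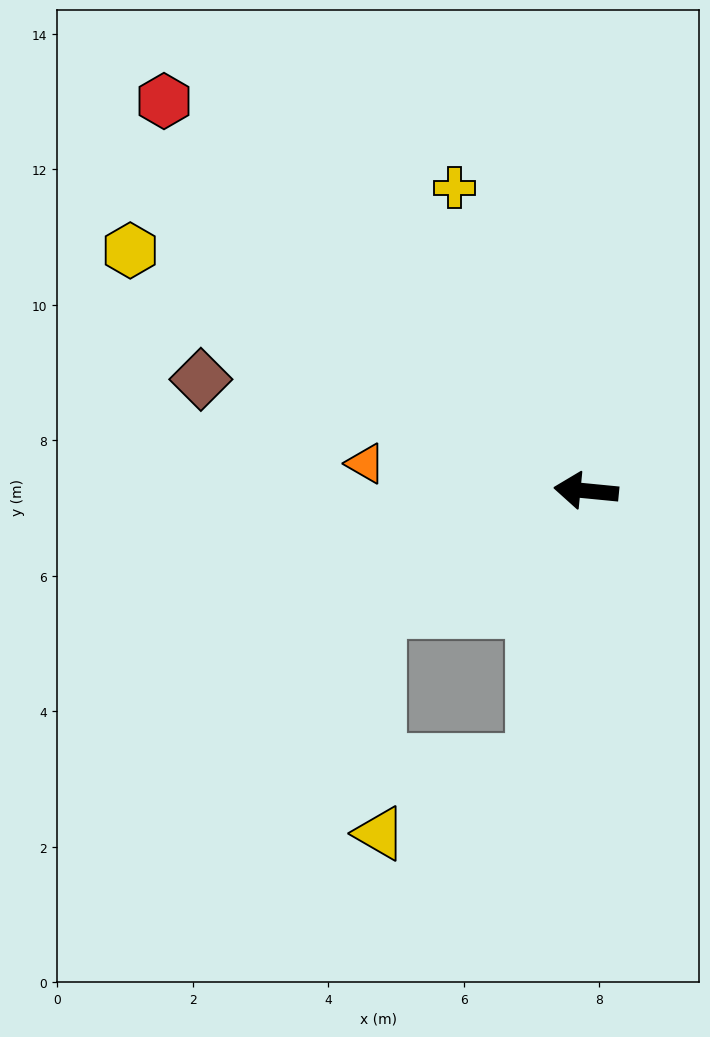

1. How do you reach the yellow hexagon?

turn right 22°, forward 7.6 m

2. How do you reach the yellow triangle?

blocked — turn left 85°, forward 4.1 m, then turn right 55°, forward 2.5 m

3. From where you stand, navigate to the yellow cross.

turn right 61°, forward 4.9 m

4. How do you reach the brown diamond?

turn right 11°, forward 5.9 m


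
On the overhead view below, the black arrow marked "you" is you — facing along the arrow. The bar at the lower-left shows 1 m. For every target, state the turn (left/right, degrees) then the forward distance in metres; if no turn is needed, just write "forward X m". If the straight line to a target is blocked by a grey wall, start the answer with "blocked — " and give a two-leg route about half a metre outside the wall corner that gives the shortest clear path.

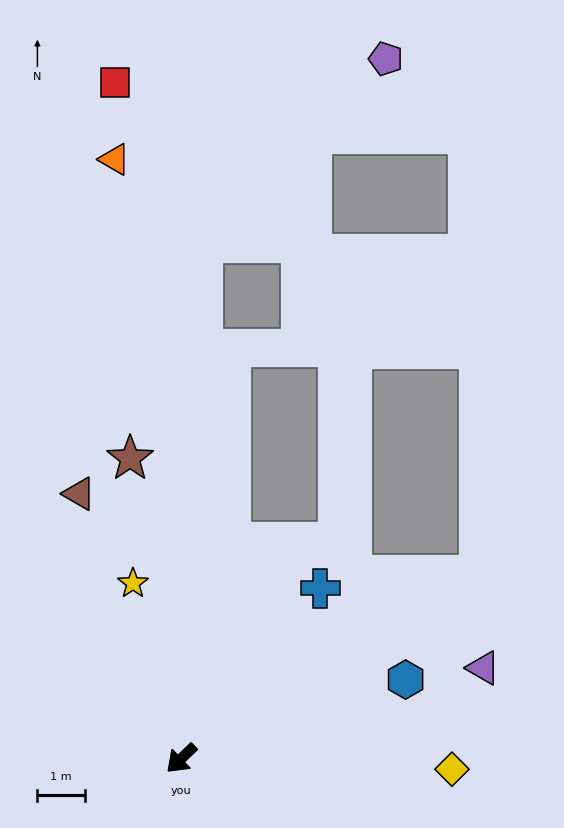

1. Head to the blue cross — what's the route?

turn right 173°, forward 4.7 m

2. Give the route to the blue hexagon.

turn left 156°, forward 5.0 m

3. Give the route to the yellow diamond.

turn left 134°, forward 5.7 m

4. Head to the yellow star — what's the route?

turn right 118°, forward 3.8 m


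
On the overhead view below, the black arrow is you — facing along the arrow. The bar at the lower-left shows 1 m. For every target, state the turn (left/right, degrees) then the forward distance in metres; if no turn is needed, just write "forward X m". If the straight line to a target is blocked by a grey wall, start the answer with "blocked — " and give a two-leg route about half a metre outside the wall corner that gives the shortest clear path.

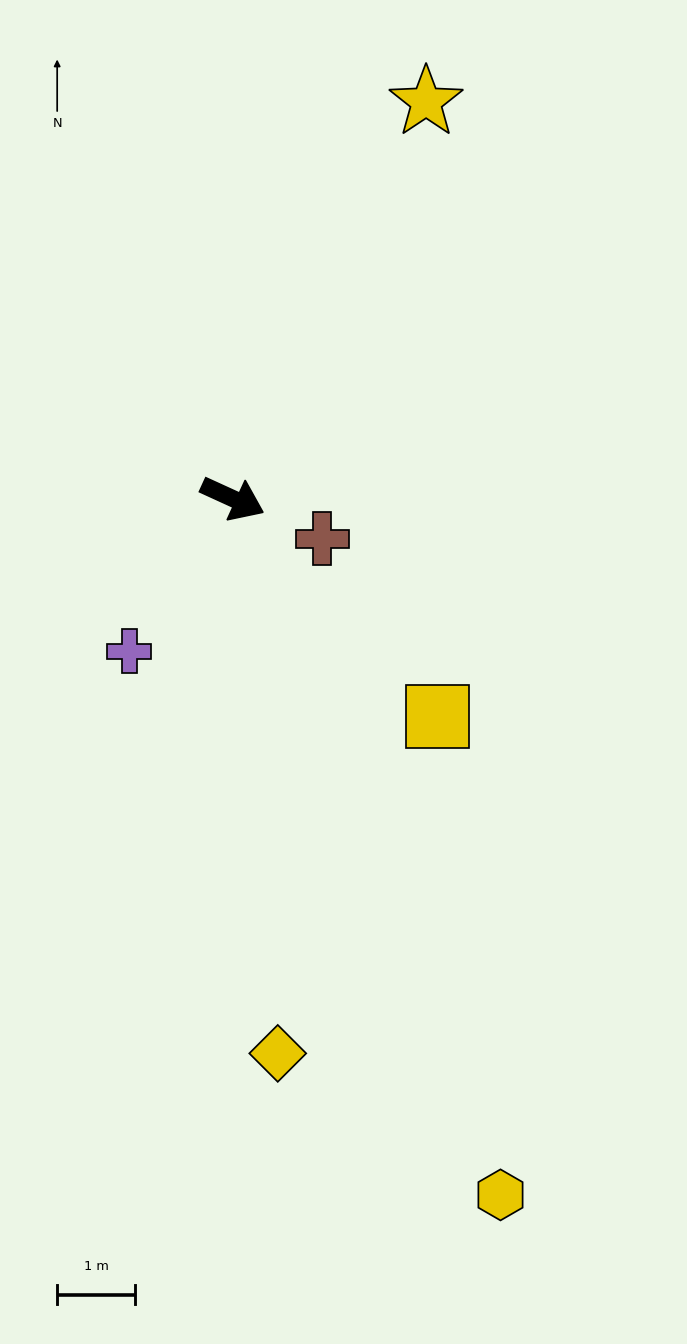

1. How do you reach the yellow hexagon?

turn right 44°, forward 9.6 m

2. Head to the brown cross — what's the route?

forward 1.3 m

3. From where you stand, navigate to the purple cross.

turn right 100°, forward 2.4 m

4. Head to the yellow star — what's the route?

turn left 89°, forward 5.7 m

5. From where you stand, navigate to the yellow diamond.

turn right 61°, forward 7.1 m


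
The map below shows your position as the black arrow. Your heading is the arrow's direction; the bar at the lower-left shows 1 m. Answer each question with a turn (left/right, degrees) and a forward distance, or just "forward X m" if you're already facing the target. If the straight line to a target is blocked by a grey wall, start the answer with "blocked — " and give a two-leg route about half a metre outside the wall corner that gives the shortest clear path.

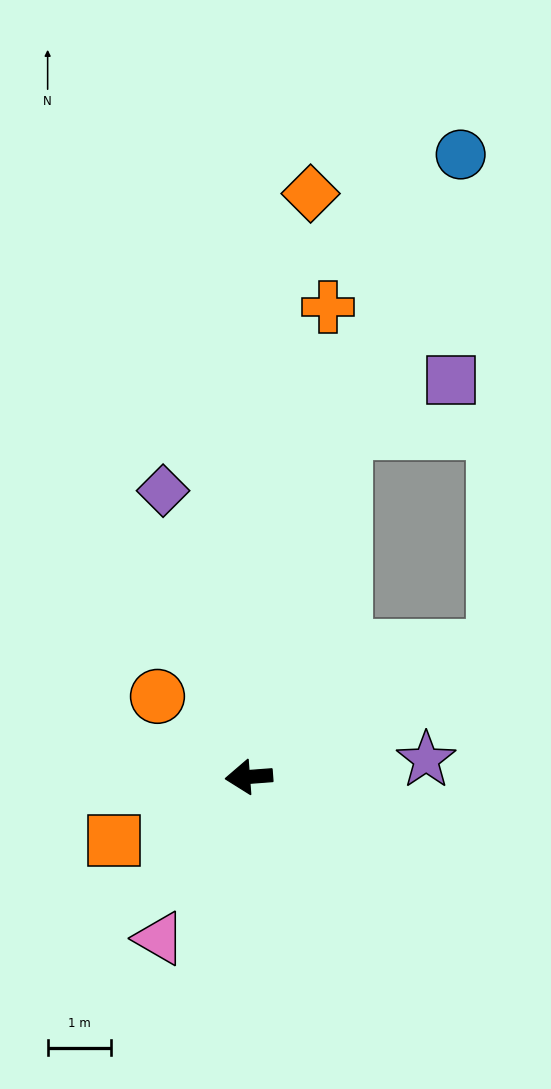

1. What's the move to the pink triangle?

turn left 57°, forward 2.9 m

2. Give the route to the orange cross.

turn right 104°, forward 7.5 m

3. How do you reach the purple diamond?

turn right 78°, forward 4.7 m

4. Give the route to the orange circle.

turn right 46°, forward 1.9 m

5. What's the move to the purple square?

blocked — turn right 110°, forward 5.6 m, then turn right 48°, forward 1.8 m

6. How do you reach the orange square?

turn left 21°, forward 2.3 m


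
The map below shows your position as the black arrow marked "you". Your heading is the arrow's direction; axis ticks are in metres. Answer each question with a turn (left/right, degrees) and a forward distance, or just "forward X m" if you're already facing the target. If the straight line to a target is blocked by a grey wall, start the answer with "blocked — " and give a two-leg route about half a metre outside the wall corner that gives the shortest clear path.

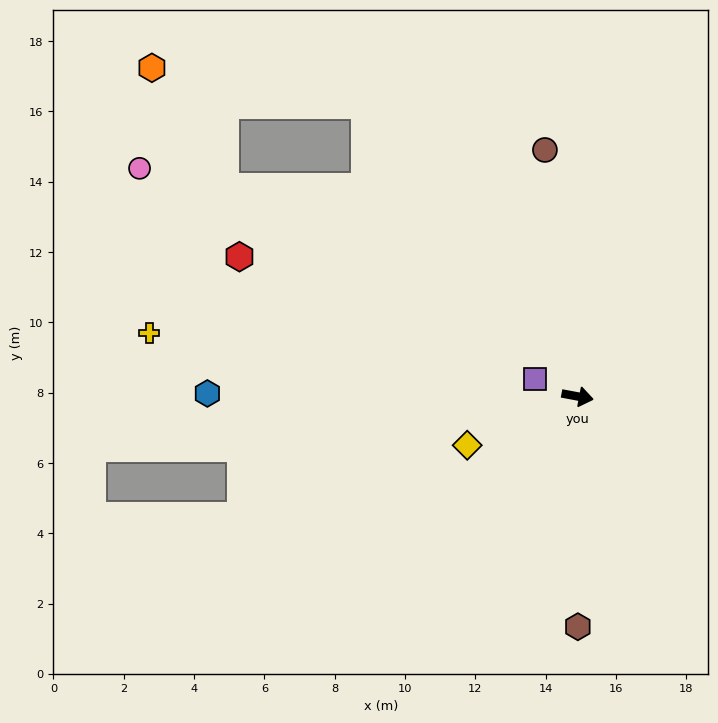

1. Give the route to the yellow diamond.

turn right 145°, forward 3.4 m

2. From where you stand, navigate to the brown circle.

turn left 108°, forward 7.1 m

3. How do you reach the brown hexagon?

turn right 79°, forward 6.6 m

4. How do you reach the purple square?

turn left 169°, forward 1.3 m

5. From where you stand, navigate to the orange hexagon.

blocked — turn left 137°, forward 10.2 m, then turn left 44°, forward 6.2 m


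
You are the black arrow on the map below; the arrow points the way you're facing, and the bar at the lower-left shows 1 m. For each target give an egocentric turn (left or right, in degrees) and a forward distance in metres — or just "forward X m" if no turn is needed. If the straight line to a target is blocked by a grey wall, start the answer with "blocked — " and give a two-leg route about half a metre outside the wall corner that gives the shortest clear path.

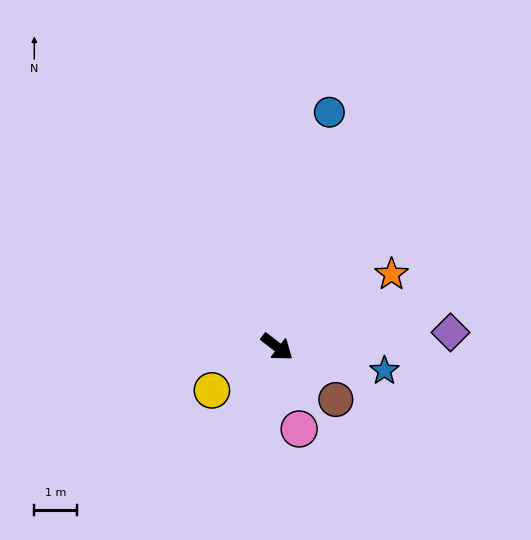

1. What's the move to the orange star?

turn left 70°, forward 3.2 m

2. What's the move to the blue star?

turn left 25°, forward 2.6 m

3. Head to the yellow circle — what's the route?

turn right 109°, forward 1.8 m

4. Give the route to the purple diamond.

turn left 42°, forward 4.1 m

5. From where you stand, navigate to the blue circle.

turn left 115°, forward 5.7 m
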